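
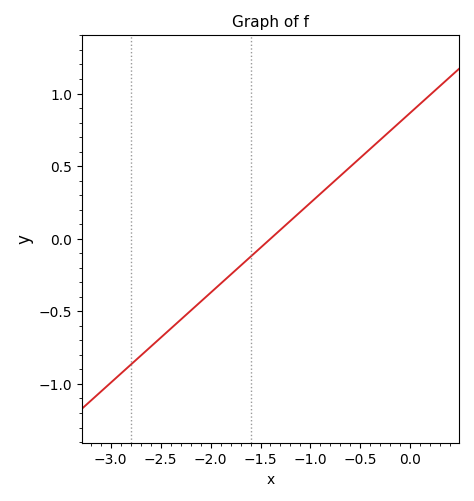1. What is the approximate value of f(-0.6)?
0.496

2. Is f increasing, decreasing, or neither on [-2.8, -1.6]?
increasing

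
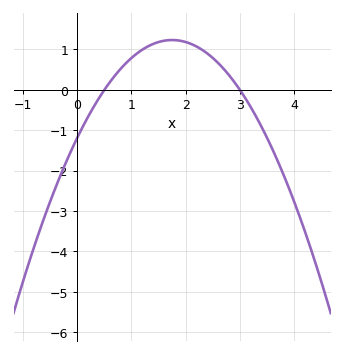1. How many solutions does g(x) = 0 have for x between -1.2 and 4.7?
2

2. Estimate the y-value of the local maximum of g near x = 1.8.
1.23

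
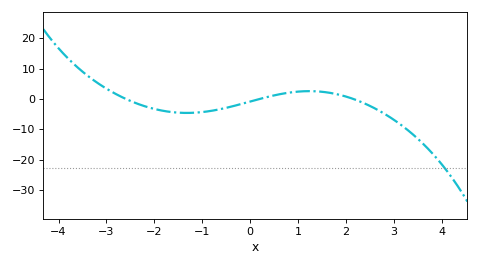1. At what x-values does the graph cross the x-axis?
-2.59, 0.199, 2.16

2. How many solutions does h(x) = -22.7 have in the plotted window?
1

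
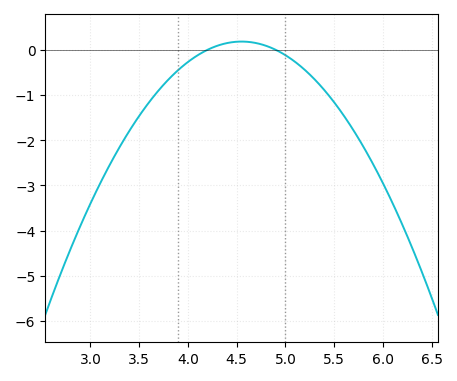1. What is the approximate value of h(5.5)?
-1.2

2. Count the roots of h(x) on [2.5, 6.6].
2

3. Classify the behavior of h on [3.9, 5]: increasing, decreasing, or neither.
neither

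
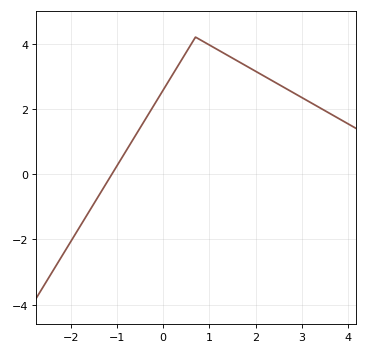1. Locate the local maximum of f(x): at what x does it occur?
0.702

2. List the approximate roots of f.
-1.11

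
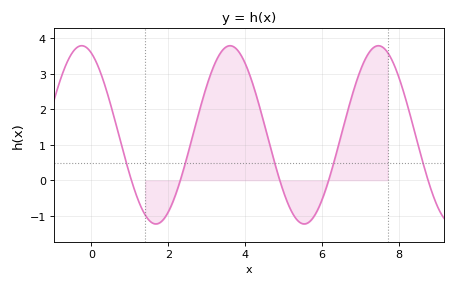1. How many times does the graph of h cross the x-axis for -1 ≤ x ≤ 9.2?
5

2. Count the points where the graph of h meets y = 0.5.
5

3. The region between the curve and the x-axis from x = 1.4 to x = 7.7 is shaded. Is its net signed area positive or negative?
positive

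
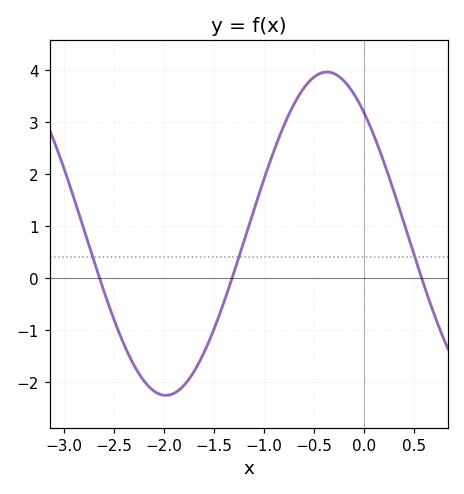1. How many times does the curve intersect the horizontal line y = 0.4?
3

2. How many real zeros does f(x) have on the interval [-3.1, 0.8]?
3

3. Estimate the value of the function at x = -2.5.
-0.799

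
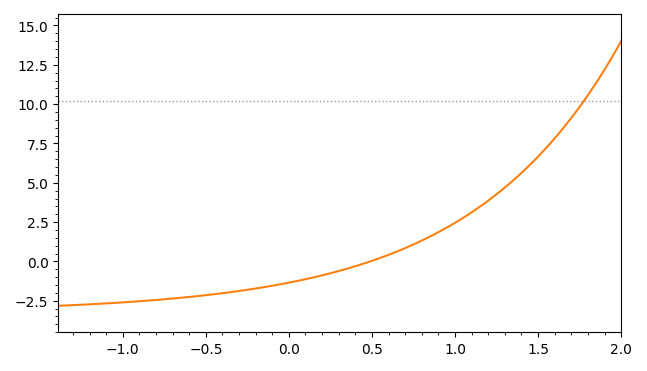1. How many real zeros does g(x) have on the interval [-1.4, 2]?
1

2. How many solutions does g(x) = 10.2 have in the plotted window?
1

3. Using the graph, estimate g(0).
-1.35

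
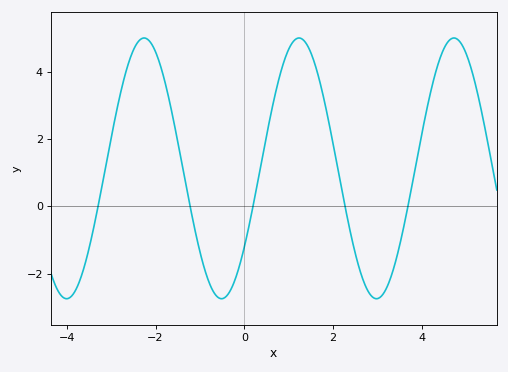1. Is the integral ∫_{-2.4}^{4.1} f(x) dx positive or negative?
positive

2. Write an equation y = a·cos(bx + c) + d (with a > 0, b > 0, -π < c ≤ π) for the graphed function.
y = 3.88cos(1.8x - 2.22) + 1.13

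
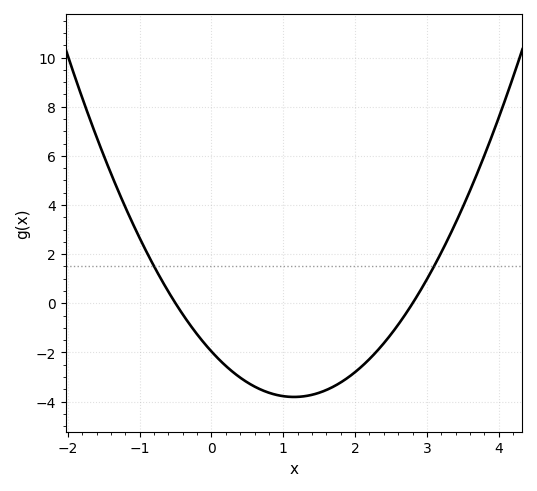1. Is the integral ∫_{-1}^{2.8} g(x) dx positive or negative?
negative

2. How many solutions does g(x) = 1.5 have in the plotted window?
2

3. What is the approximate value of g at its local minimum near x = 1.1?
-3.81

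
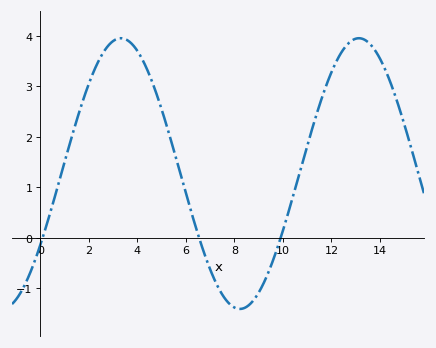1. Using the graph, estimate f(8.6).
-1.3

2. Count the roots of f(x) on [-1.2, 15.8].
3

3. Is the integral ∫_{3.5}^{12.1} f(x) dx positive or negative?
positive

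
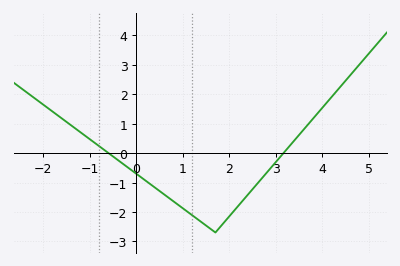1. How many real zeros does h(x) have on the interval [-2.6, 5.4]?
2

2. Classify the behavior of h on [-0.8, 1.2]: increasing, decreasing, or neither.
decreasing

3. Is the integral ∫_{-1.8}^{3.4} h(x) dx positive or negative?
negative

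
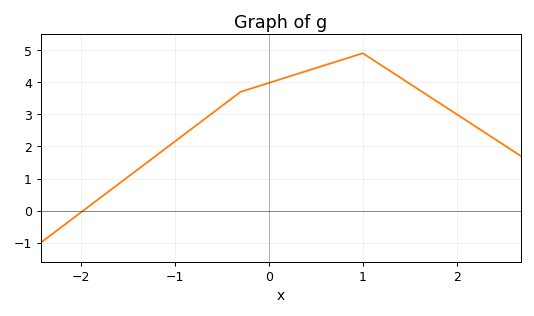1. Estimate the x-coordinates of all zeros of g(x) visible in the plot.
-1.98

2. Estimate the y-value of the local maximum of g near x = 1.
4.9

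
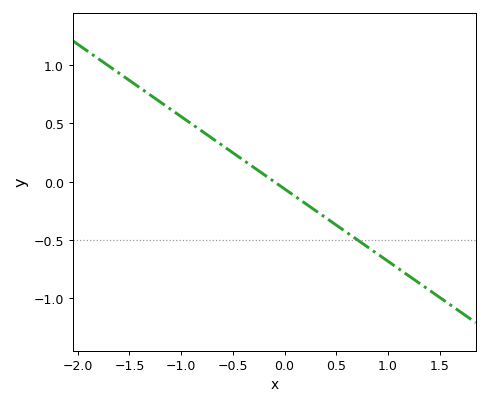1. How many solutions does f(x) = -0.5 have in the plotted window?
1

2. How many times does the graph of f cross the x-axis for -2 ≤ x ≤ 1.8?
1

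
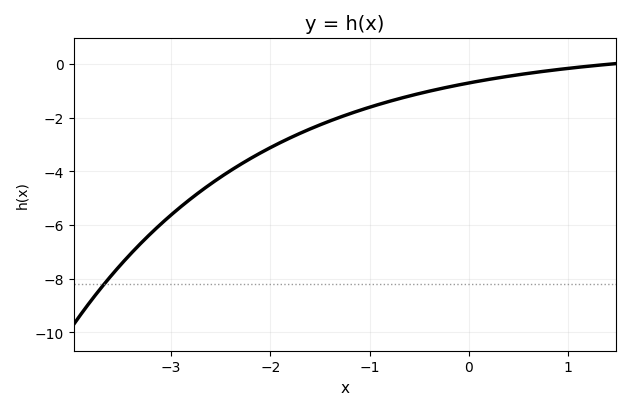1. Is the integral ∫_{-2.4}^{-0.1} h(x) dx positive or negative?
negative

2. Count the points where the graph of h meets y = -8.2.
1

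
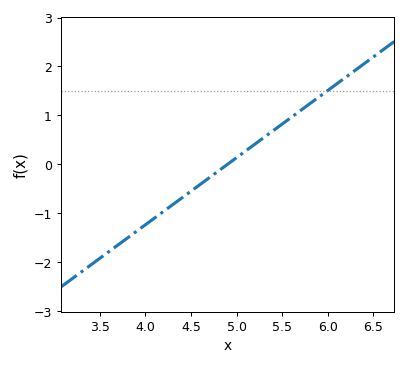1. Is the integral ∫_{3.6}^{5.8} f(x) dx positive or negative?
negative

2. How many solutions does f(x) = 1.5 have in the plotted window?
1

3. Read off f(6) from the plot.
1.5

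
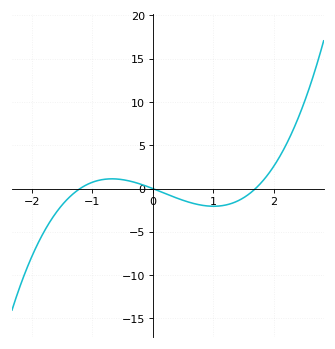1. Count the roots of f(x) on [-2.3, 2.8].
3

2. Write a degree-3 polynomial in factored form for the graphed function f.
y = 1.33(x + 1.2)(x - 0)(x - 1.7)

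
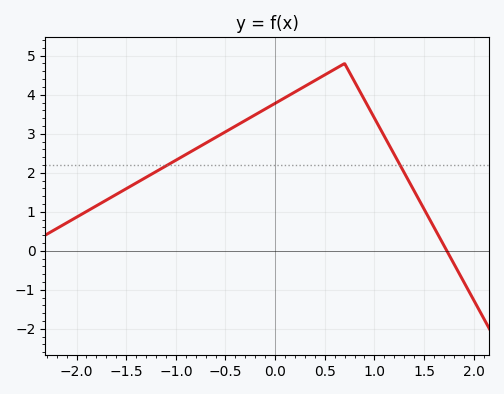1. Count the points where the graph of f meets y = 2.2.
2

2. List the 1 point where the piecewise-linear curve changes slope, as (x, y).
(0.7, 4.8)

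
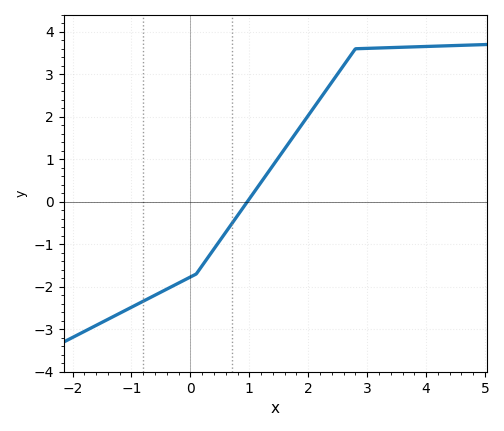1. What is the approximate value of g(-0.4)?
-2.06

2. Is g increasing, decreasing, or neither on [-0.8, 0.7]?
increasing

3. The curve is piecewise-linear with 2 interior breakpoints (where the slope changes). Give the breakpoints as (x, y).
(0.1, -1.7); (2.8, 3.6)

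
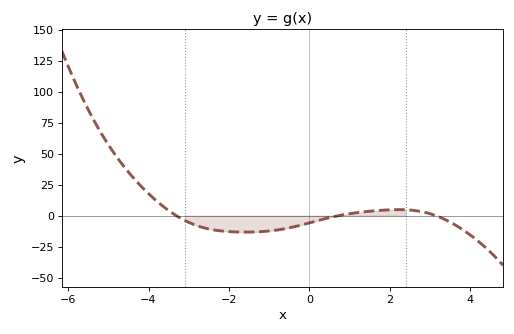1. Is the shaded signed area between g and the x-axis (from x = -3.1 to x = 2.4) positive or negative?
negative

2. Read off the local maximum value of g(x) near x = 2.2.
4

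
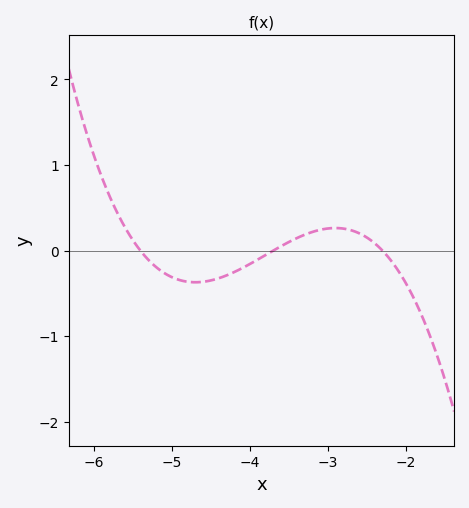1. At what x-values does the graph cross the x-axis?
-5.4, -3.7, -2.3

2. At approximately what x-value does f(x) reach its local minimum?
-4.7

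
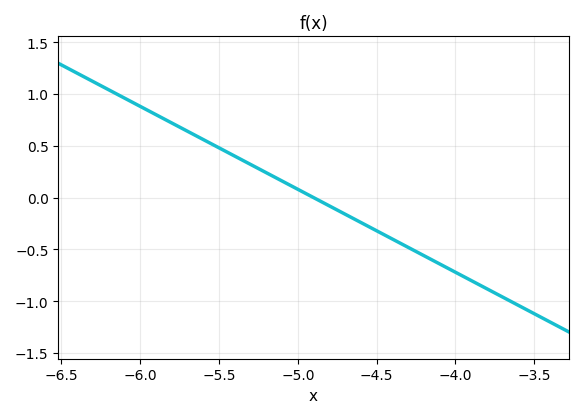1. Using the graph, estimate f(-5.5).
0.48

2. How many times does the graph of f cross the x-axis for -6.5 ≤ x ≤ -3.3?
1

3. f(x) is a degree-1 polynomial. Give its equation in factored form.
y = -0.8(x + 4.9)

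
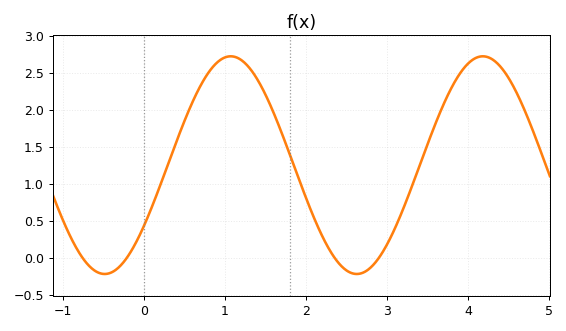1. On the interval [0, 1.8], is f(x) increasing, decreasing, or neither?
neither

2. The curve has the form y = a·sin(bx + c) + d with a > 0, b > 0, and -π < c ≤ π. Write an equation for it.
y = 1.47sin(2x - 0.59) + 1.25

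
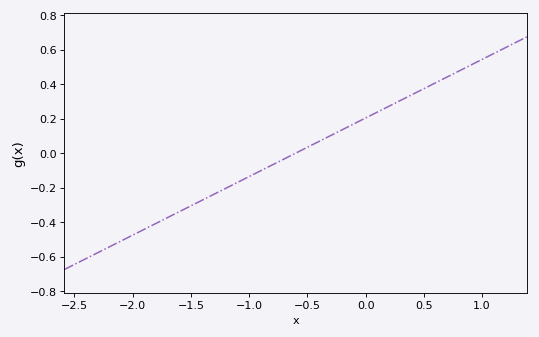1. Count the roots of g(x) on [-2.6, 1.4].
1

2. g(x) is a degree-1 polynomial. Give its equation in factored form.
y = 0.34(x + 0.6)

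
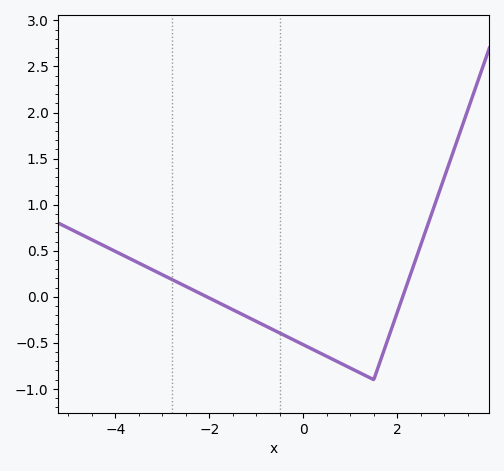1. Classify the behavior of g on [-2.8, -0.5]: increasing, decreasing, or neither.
decreasing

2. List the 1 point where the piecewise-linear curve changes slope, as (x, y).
(1.5, -0.9)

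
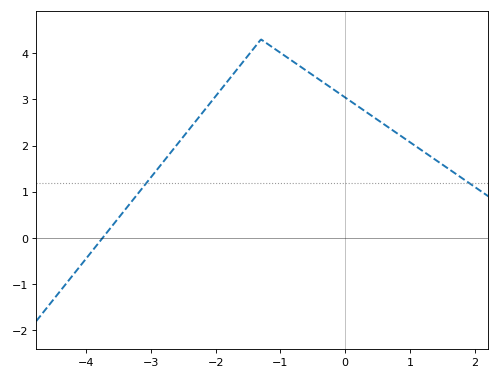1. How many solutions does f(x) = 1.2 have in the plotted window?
2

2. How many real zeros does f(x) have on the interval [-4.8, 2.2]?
1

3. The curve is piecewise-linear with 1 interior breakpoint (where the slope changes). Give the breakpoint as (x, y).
(-1.3, 4.3)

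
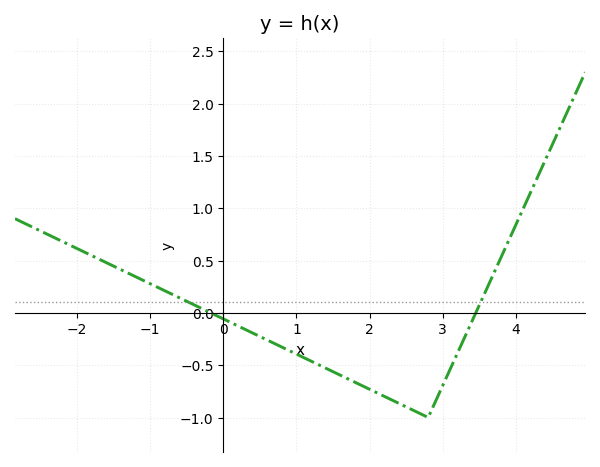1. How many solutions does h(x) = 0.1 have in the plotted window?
2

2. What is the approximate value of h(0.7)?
-0.3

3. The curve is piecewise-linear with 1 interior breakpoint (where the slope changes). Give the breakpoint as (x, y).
(2.8, -1)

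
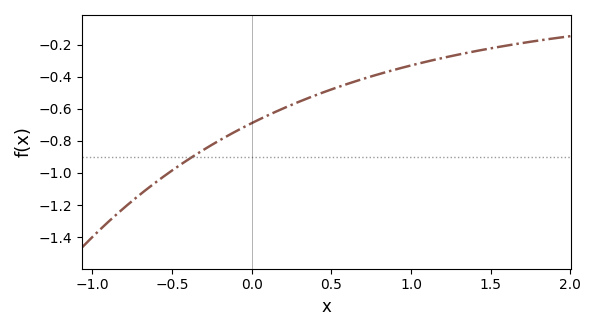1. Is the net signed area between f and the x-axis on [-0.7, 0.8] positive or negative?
negative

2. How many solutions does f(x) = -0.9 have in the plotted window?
1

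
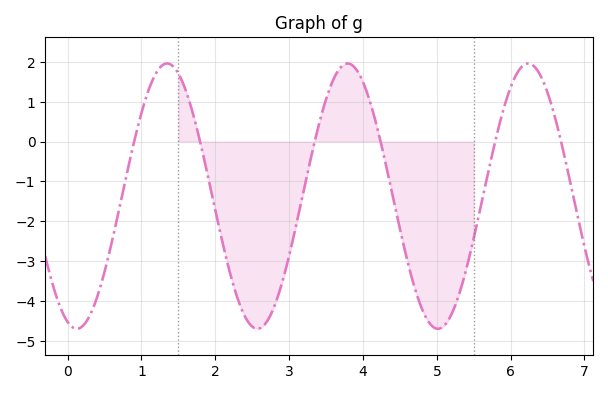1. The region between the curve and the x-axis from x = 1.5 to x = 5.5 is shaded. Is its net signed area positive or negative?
negative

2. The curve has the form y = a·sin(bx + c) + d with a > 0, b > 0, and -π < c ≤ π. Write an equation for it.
y = 3.33sin(2.6x - 1.9) - 1.37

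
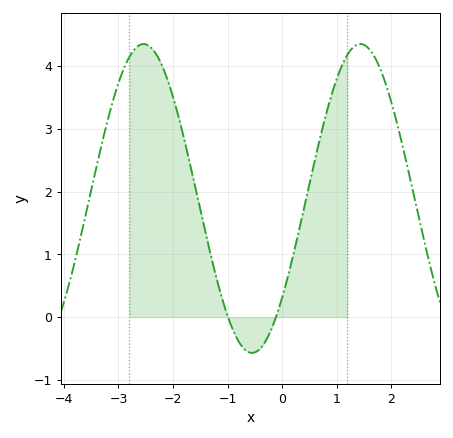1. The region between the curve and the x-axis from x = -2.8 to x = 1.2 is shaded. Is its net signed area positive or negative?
positive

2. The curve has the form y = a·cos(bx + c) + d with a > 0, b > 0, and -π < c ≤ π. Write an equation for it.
y = 2.46cos(1.6x - 2.3) + 1.89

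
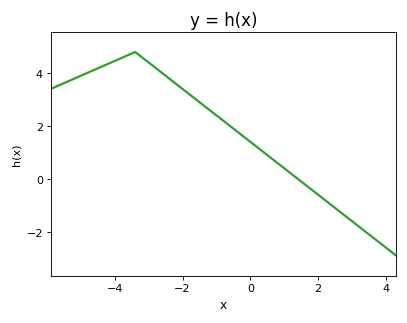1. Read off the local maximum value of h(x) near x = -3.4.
4.8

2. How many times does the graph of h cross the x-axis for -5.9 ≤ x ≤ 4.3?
1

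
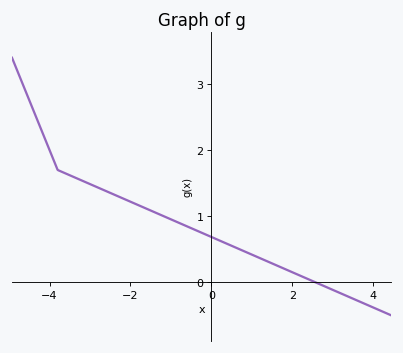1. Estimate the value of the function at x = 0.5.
0.6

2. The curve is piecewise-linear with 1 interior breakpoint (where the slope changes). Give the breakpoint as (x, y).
(-3.8, 1.7)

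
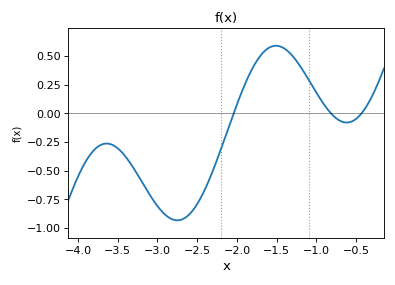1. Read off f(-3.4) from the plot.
-0.38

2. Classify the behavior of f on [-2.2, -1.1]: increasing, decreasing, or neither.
neither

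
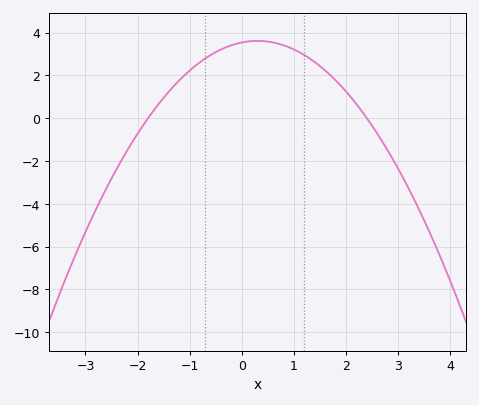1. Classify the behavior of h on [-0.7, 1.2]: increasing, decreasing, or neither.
neither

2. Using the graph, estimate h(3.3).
-3.76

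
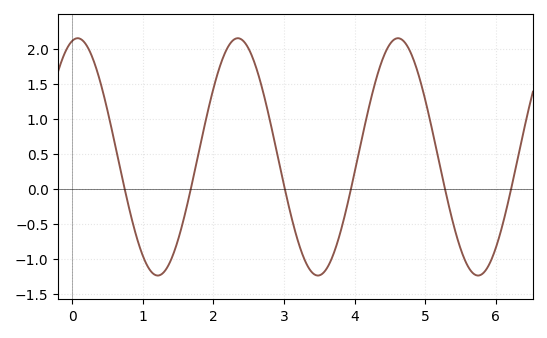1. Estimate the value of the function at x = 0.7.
0.2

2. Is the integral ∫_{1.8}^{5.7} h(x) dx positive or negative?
positive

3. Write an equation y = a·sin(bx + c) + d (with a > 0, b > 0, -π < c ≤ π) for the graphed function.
y = 1.7sin(2.8x + 1.4) + 0.46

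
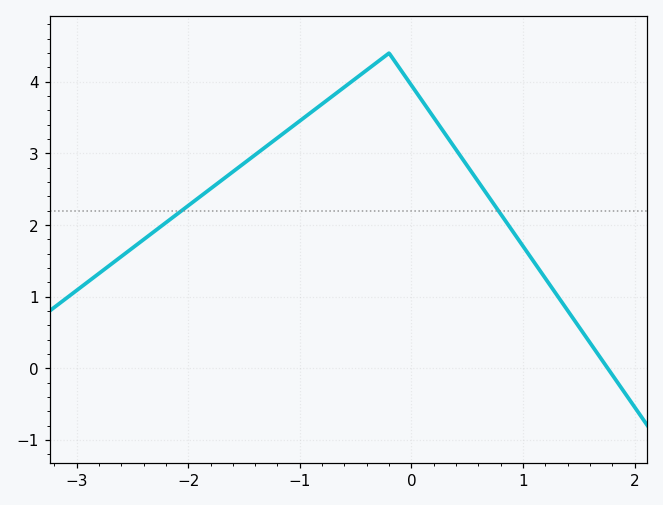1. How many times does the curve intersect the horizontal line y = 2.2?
2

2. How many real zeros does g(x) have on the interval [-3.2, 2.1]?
1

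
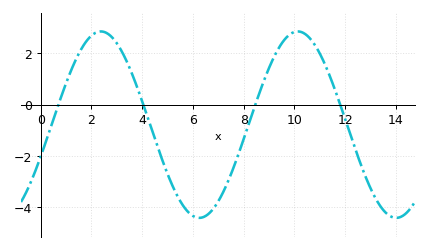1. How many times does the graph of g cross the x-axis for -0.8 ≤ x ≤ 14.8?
4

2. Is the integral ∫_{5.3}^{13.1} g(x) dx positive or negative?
negative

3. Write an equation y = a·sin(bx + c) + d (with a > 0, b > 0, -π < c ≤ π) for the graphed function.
y = 3.64sin(0.81x - 0.35) - 0.78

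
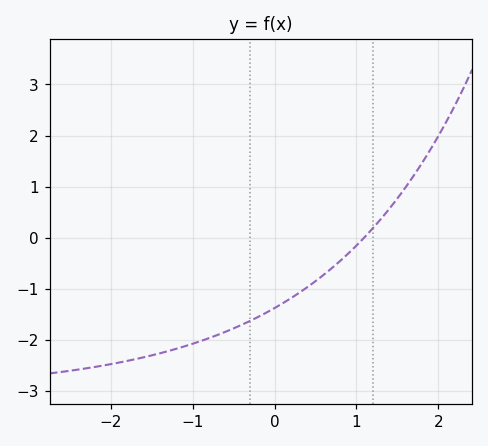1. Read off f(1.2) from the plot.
0.182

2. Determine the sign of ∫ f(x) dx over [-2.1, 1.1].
negative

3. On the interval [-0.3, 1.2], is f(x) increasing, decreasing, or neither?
increasing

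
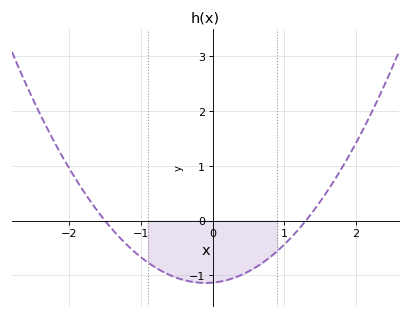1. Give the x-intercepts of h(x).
-1.5, 1.3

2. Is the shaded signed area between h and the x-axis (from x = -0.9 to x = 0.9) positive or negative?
negative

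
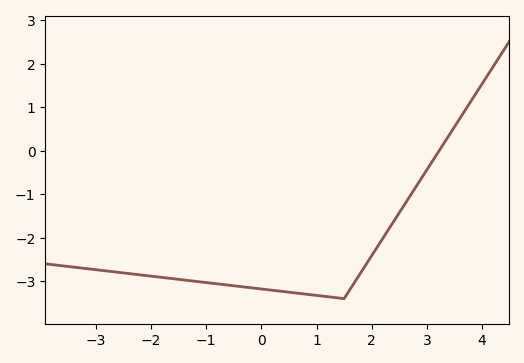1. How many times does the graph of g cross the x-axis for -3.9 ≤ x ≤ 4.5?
1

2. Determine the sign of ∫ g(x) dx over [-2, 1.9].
negative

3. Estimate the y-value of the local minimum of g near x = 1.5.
-3.4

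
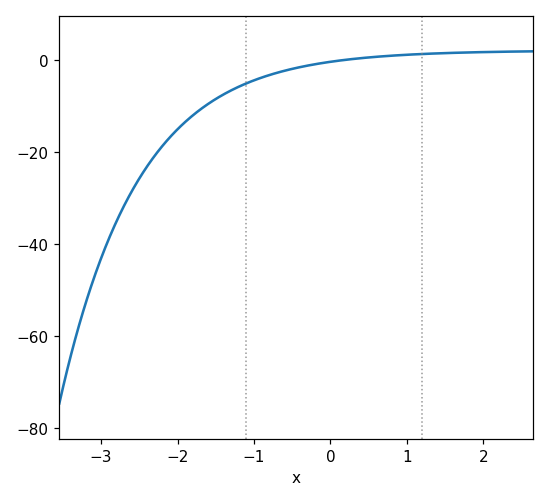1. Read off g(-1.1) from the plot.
-5.03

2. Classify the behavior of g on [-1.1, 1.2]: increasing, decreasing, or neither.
increasing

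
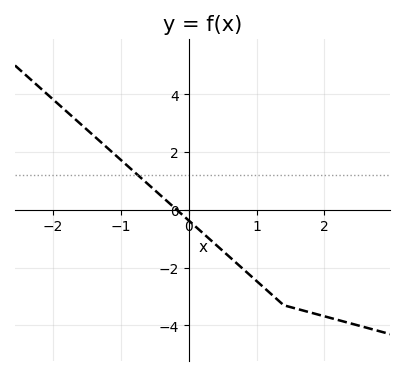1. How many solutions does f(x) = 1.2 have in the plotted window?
1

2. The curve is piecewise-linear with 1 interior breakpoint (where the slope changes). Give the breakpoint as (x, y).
(1.4, -3.3)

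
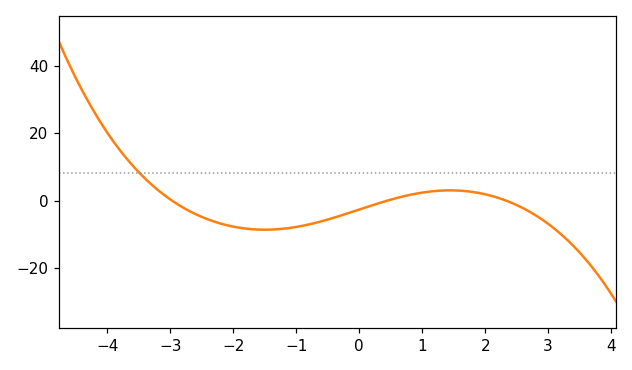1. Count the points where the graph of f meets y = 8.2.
1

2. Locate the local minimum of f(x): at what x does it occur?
-1.5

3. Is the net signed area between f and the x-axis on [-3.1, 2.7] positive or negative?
negative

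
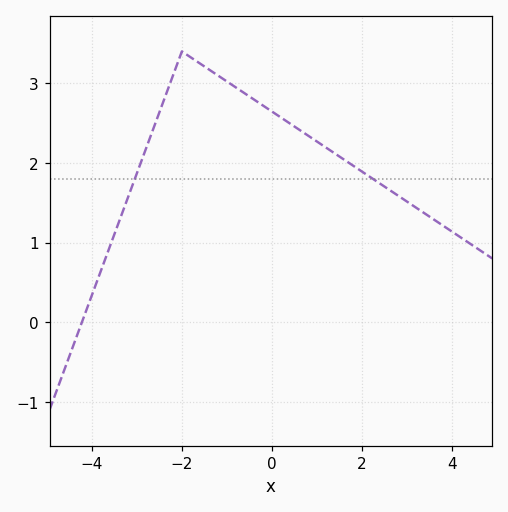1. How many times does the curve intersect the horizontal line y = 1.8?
2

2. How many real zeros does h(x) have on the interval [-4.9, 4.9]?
1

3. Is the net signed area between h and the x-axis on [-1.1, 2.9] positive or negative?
positive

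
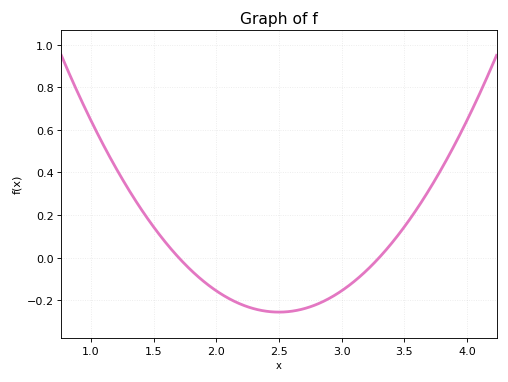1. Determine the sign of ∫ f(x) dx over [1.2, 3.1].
negative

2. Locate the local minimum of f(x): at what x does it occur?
2.5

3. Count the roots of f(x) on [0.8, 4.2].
2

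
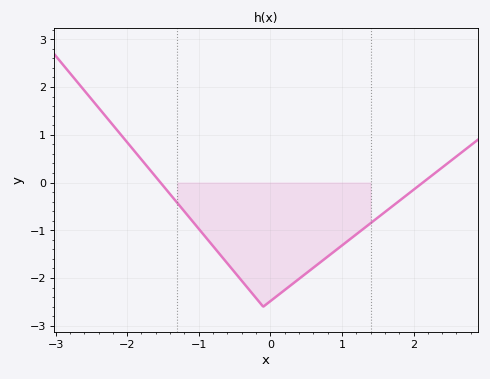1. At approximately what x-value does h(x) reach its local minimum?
-0.1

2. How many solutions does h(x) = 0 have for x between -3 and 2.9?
2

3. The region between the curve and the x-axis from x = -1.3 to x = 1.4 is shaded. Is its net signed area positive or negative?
negative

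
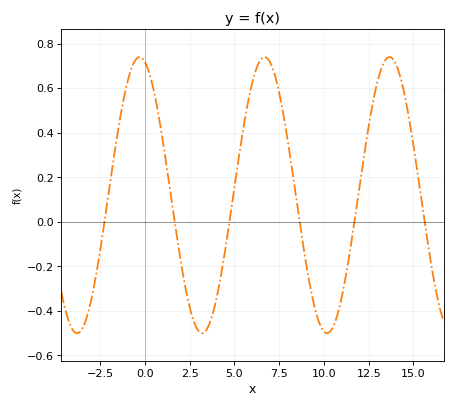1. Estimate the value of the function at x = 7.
0.715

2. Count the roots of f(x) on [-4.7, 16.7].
6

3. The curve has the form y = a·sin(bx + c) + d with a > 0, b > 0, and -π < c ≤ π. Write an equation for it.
y = 0.62sin(0.9x + 1.84) + 0.12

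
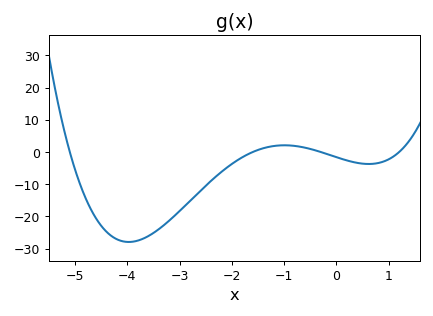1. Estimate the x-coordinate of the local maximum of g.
-1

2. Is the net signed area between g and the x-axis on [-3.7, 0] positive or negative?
negative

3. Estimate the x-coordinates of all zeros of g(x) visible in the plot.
-5.1, -1.6, -0.3, 1.2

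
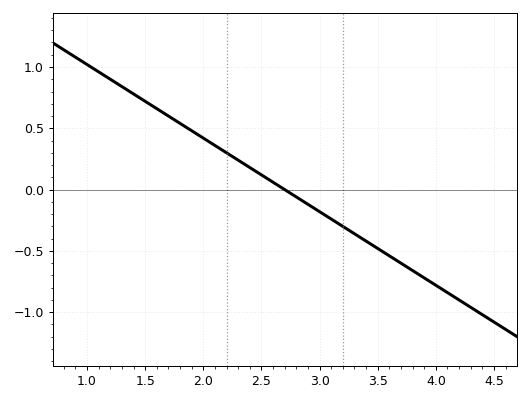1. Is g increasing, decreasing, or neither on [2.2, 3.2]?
decreasing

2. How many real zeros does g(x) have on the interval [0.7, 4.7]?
1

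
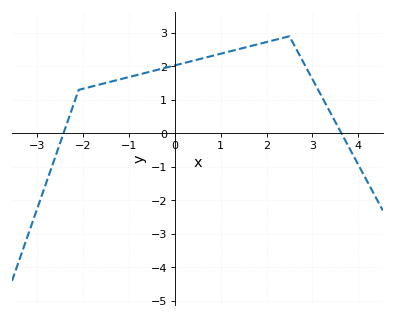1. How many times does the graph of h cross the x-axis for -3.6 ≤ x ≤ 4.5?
2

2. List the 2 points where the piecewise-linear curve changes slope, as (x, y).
(-2.1, 1.3); (2.5, 2.9)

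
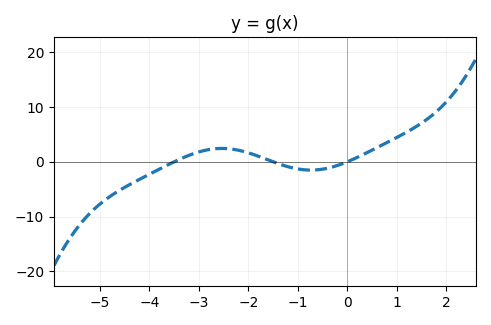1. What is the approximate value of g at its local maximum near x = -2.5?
2.45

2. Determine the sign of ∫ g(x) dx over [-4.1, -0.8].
positive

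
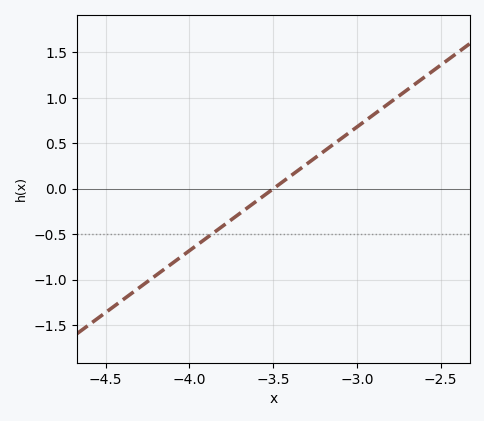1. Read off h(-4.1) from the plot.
-0.8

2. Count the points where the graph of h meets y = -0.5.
1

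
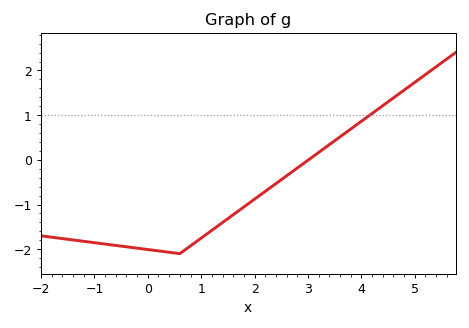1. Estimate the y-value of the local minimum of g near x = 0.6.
-2.1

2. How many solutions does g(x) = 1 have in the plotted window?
1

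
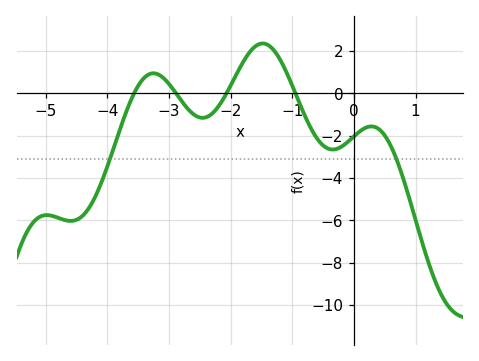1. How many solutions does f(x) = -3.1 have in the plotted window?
2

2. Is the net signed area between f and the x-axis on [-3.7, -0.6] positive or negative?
positive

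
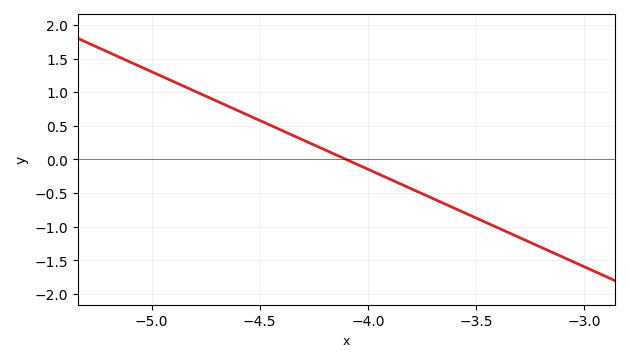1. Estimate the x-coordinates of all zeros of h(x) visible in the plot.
-4.1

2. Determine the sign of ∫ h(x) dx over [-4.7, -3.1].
negative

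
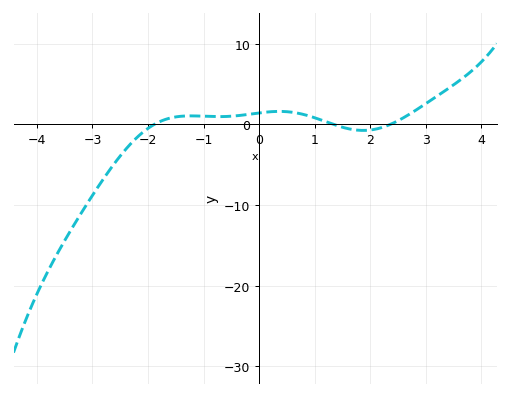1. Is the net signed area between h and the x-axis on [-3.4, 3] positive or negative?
negative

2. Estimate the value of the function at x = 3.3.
3.96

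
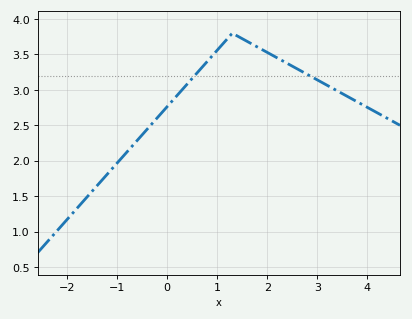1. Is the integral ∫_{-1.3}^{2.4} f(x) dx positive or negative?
positive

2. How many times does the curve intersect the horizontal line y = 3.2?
2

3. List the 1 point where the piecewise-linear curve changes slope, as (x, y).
(1.3, 3.8)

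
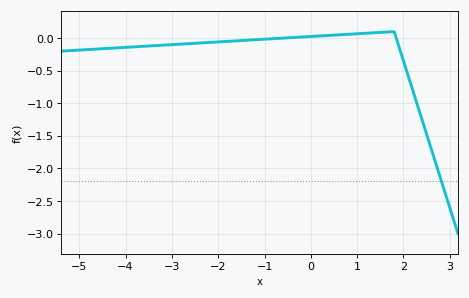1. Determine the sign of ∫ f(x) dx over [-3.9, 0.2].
negative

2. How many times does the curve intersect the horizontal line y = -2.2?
1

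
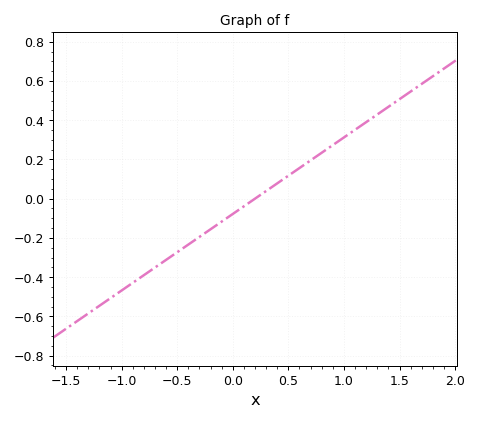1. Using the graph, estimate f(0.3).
0.039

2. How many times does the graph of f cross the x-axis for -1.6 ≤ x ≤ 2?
1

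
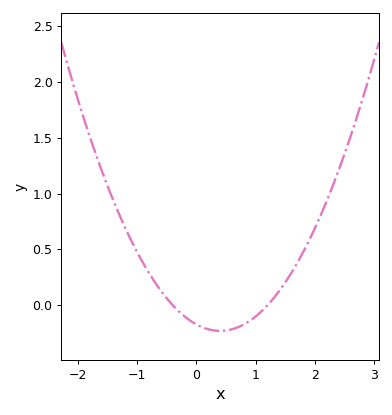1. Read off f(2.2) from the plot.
0.936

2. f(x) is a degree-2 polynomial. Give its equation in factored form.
y = 0.36(x + 0.4)(x - 1.2)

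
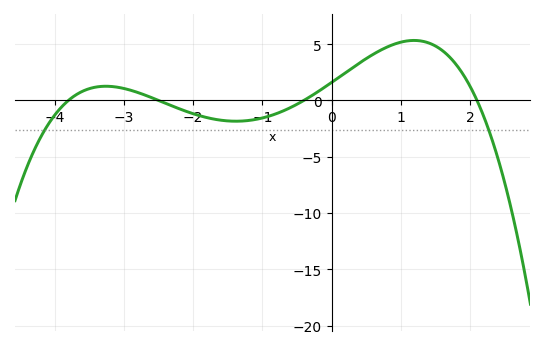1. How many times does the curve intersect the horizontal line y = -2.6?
2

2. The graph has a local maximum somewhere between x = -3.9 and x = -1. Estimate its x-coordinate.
-3.3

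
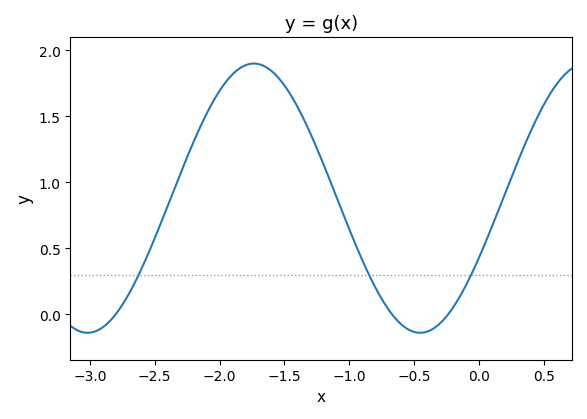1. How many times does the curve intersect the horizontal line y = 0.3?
3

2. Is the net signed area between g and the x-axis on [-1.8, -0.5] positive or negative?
positive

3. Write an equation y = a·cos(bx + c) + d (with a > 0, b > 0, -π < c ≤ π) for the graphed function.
y = 1.02cos(2.45x - 2.03) + 0.88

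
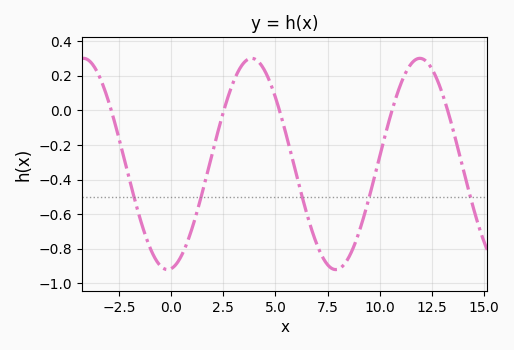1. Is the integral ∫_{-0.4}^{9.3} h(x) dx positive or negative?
negative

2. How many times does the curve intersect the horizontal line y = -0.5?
5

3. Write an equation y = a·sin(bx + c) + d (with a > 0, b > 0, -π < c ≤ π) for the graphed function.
y = 0.61sin(0.78x - 1.4) - 0.31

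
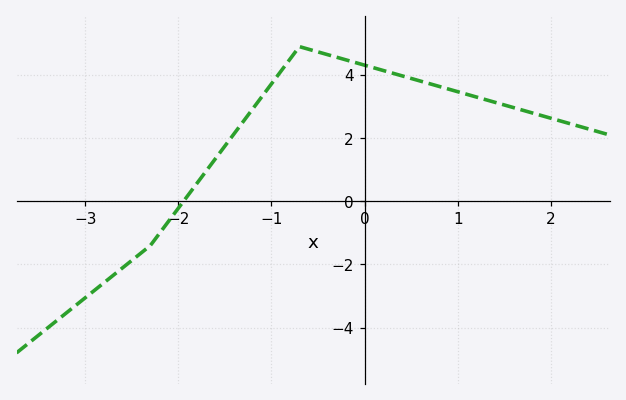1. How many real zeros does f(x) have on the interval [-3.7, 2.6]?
1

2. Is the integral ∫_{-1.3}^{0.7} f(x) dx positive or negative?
positive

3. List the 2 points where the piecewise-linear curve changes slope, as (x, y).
(-2.3, -1.4); (-0.7, 4.9)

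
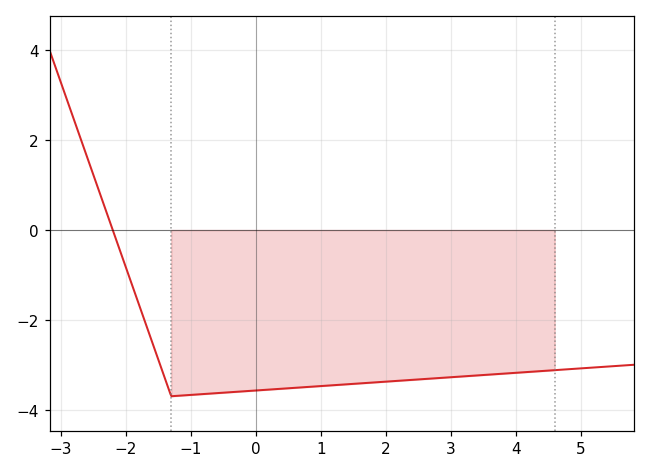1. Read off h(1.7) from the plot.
-3.4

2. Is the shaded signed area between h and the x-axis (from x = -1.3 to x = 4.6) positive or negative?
negative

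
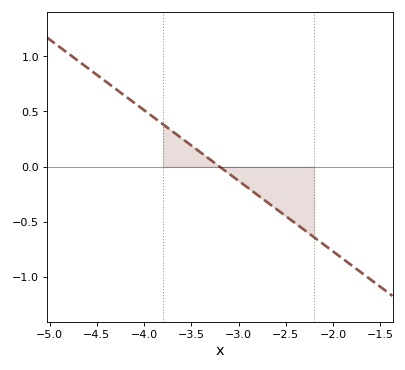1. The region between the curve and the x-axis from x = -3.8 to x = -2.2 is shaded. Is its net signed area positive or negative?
negative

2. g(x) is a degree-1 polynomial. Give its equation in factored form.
y = -0.64(x + 3.2)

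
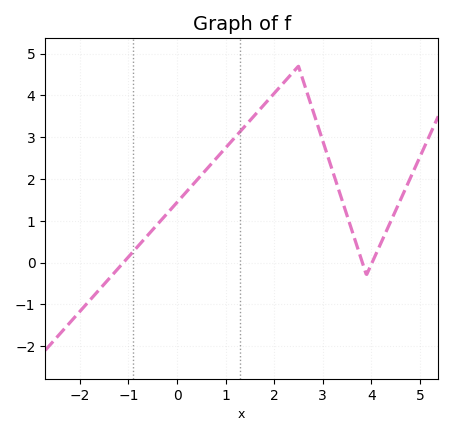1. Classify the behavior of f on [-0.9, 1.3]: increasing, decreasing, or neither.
increasing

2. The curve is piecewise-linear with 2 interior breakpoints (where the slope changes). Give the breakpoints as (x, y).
(2.5, 4.7); (3.9, -0.3)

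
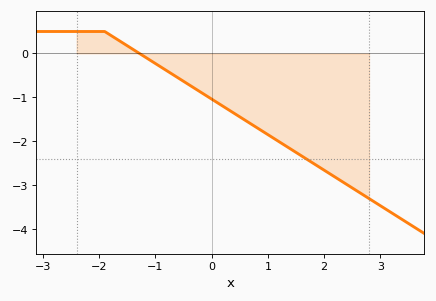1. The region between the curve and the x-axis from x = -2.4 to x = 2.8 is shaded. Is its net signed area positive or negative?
negative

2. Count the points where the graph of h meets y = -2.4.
1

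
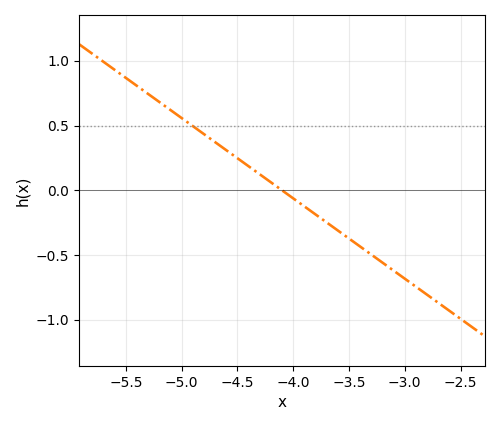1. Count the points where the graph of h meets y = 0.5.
1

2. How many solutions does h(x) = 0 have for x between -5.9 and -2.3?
1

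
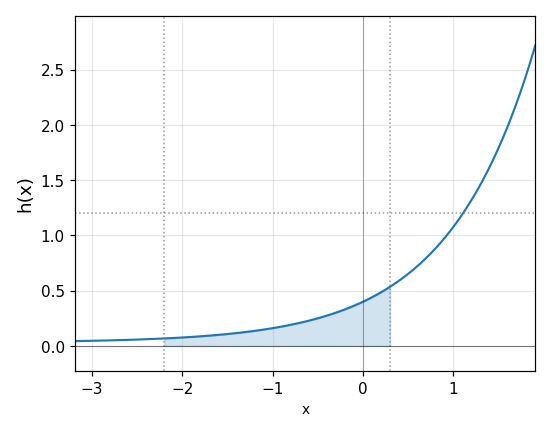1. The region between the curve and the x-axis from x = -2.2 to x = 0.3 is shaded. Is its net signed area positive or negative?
positive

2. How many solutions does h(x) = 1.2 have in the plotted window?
1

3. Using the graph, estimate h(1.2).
1.3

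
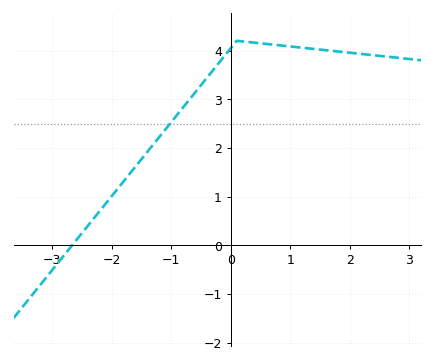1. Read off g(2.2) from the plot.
3.93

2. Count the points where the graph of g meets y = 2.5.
1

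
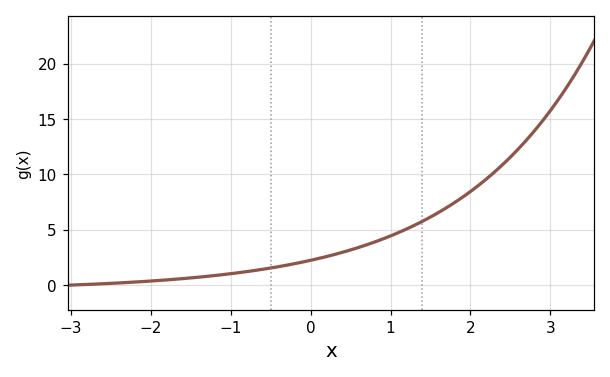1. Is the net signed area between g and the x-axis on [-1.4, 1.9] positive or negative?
positive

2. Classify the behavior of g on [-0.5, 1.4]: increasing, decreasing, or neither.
increasing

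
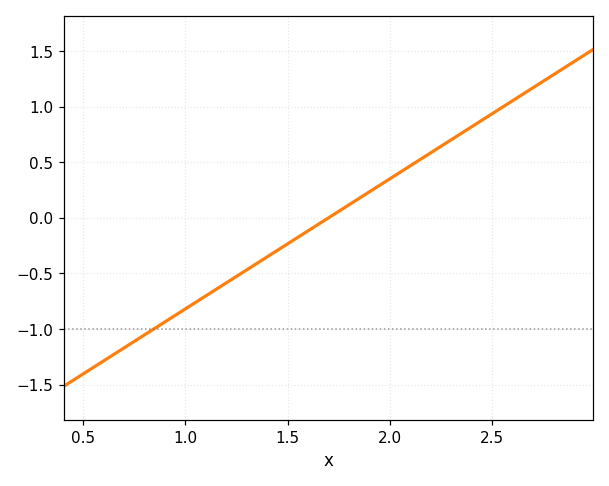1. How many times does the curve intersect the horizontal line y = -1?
1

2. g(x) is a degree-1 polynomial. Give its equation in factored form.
y = 1.17(x - 1.7)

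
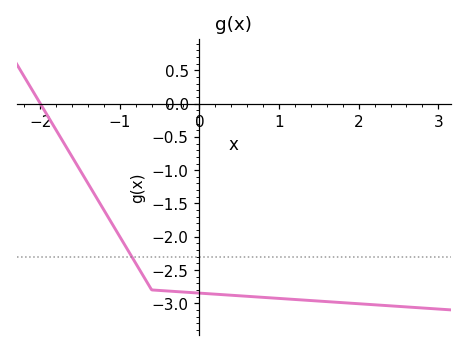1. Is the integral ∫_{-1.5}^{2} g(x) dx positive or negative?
negative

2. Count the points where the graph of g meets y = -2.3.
1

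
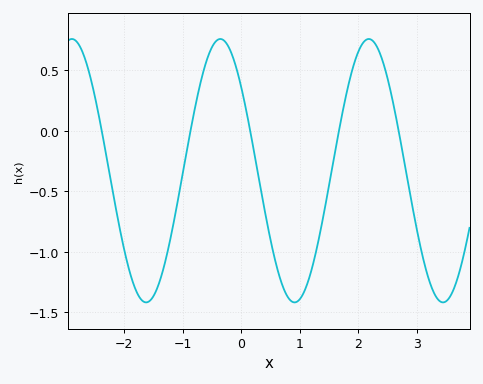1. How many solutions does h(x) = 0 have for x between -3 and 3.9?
5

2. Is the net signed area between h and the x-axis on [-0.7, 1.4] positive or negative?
negative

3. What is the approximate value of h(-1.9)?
-1.17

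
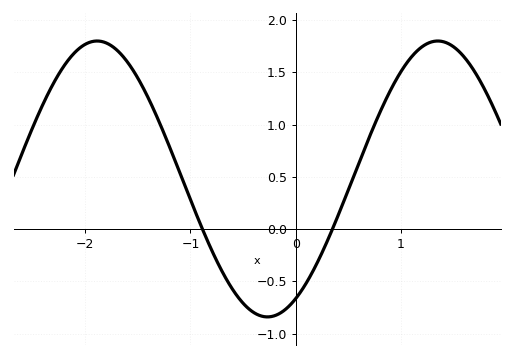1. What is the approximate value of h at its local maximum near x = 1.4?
1.8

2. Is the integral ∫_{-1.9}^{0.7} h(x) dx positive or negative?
positive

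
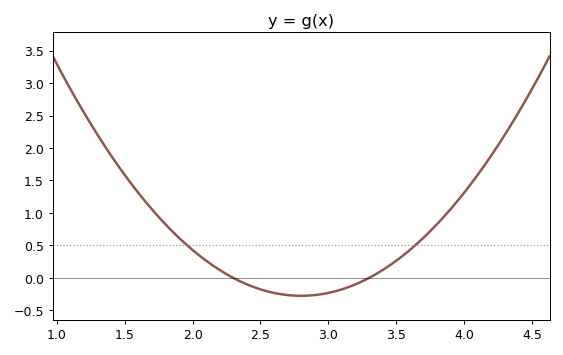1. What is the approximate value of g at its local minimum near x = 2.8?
-0.275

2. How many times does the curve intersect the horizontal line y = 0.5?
2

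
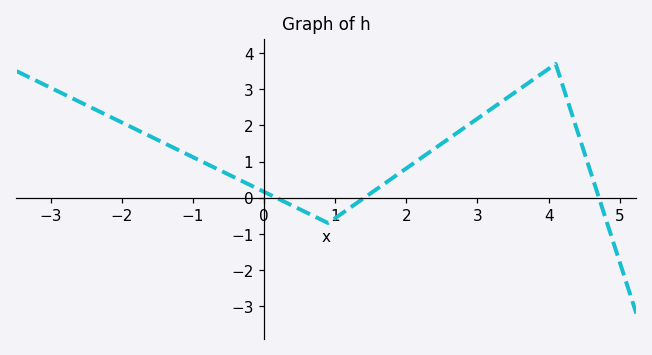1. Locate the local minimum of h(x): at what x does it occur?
0.8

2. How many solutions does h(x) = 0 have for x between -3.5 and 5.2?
3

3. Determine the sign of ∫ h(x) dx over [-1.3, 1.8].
positive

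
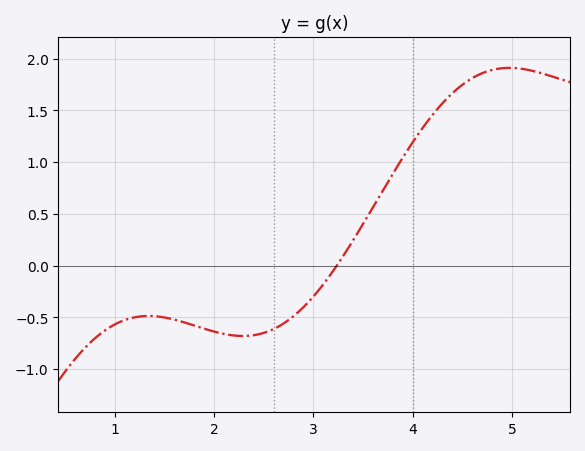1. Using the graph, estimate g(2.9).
-0.402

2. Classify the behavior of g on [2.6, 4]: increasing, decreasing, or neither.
increasing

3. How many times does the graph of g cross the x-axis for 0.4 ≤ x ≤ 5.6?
1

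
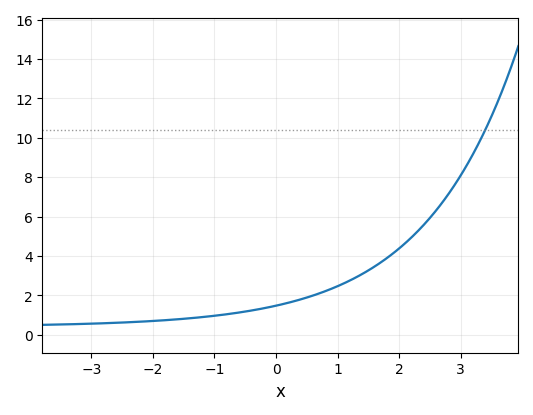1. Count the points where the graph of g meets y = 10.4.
1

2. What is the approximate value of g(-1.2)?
0.89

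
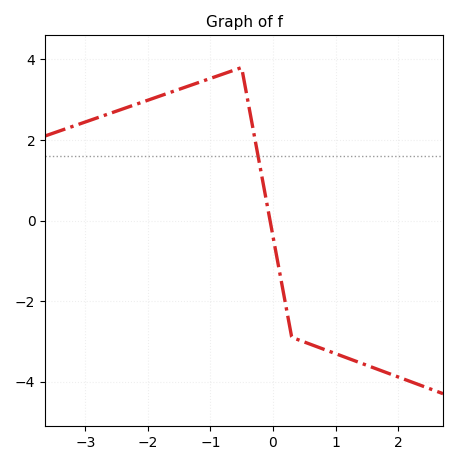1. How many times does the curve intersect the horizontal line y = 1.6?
1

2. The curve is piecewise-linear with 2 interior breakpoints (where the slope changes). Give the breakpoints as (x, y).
(-0.5, 3.8); (0.3, -2.9)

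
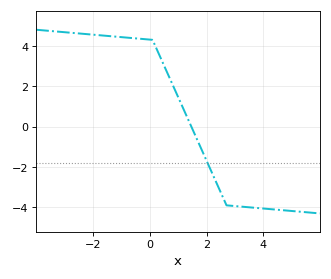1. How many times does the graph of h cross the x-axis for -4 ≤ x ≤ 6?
1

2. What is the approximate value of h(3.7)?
-4.02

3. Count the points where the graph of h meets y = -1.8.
1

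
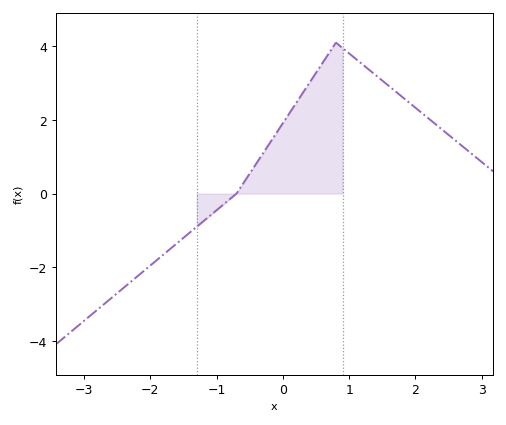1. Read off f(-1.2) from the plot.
-0.751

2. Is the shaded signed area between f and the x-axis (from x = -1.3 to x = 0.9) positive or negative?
positive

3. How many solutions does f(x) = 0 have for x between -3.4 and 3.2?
1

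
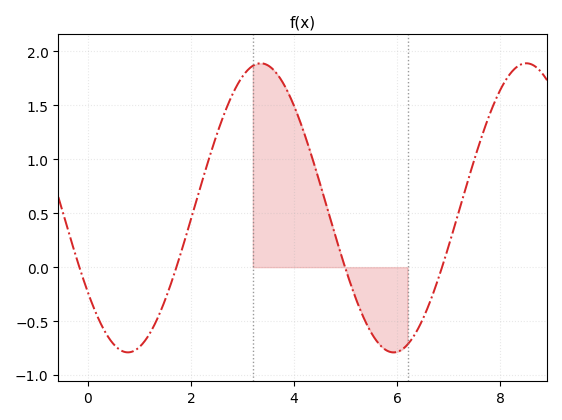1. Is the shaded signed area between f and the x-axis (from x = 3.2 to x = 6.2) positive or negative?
positive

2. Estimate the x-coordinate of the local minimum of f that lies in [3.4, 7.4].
6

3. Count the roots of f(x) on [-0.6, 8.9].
4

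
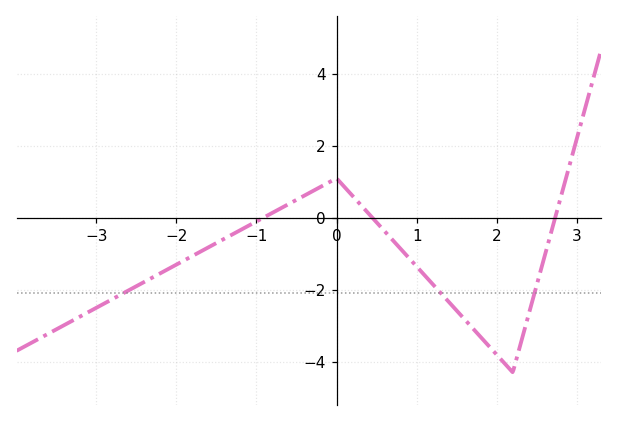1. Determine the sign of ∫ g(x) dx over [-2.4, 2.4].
negative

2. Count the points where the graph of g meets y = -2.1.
3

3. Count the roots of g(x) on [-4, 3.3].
3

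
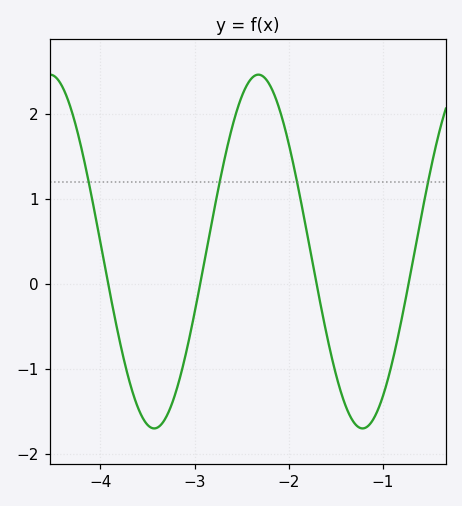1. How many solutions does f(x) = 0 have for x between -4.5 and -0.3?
4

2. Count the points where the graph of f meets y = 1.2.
4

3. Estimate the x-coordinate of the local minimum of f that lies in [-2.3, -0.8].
-1.21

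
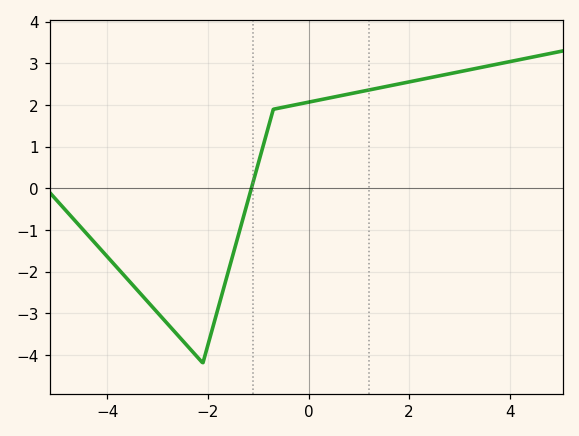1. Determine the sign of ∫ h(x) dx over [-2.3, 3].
positive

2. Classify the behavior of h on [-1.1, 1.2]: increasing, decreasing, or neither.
increasing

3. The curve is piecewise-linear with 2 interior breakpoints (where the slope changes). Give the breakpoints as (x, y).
(-2.1, -4.2); (-0.7, 1.9)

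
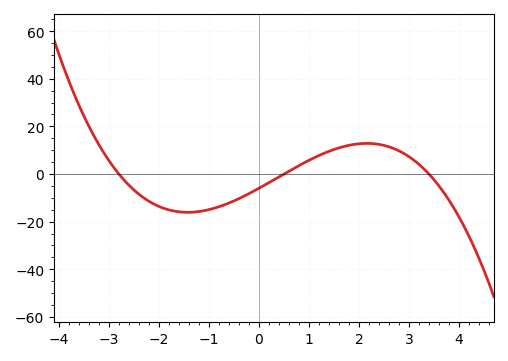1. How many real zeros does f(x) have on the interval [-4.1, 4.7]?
3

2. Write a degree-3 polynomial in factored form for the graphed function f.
y = -1.26(x + 2.8)(x - 0.5)(x - 3.4)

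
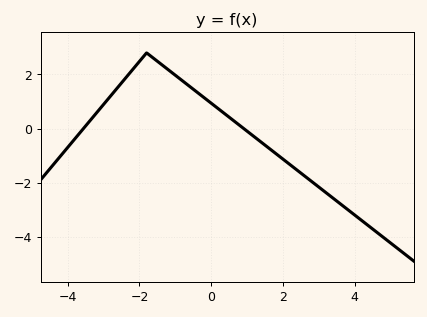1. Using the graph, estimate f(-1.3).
2.2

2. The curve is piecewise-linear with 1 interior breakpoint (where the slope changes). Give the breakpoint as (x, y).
(-1.8, 2.8)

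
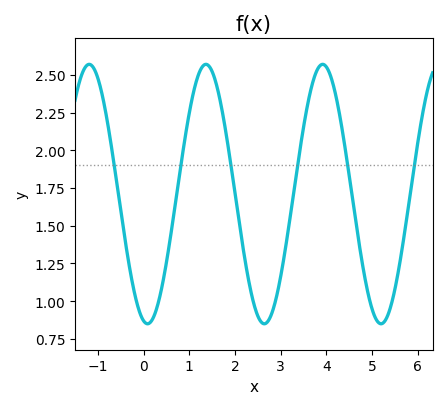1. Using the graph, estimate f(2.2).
1.3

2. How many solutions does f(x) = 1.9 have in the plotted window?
6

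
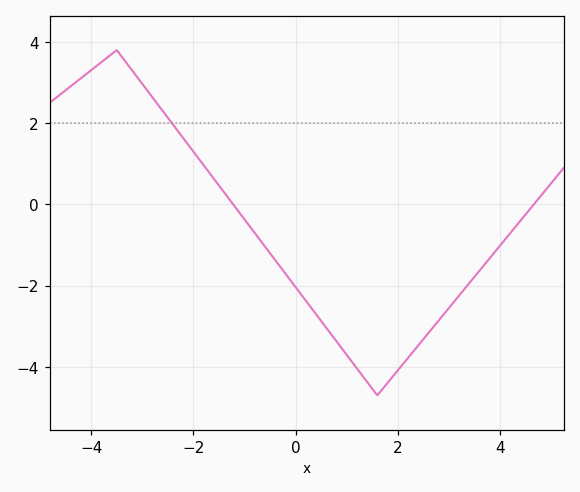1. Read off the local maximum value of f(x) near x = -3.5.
3.8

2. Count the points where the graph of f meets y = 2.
1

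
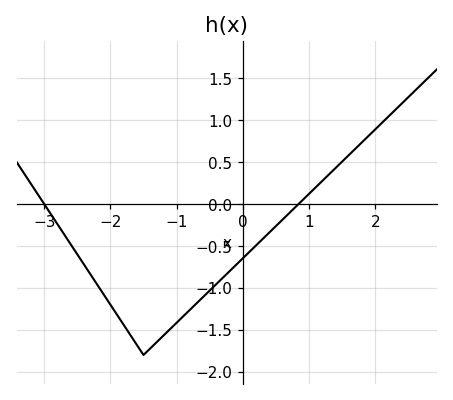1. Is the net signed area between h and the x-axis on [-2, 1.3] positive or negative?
negative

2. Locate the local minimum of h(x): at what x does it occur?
-1.5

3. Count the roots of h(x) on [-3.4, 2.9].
2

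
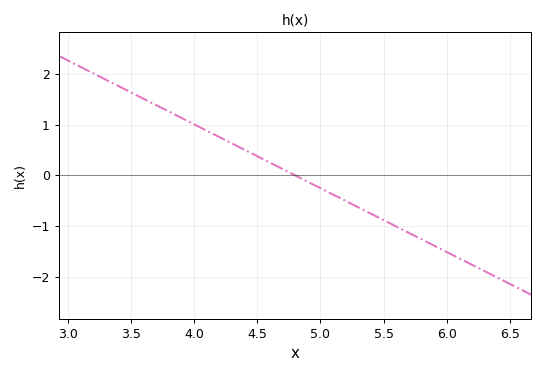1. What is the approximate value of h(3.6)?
1.51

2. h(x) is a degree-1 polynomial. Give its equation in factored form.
y = -1.26(x - 4.8)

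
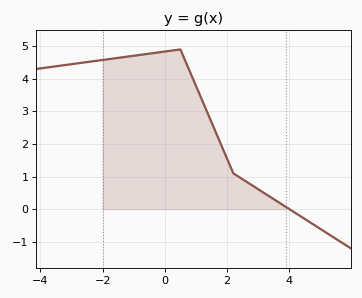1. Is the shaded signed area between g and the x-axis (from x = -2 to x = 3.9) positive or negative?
positive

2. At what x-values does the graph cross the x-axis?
4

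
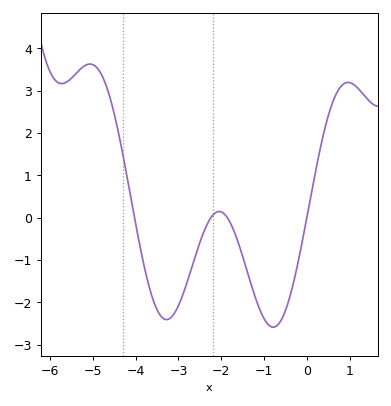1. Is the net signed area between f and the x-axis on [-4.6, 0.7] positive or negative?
negative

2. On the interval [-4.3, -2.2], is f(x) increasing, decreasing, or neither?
neither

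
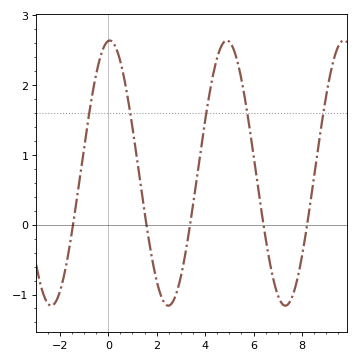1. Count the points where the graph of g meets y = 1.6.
5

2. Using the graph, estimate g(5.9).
1.23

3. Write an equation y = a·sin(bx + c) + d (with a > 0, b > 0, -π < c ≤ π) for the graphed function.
y = 1.9sin(1.3x + 1.49) + 0.74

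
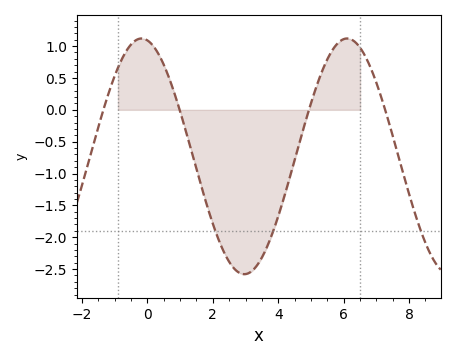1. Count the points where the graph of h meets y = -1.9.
3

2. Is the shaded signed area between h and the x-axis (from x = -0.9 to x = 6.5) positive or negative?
negative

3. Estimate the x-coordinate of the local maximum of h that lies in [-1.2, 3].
-0.181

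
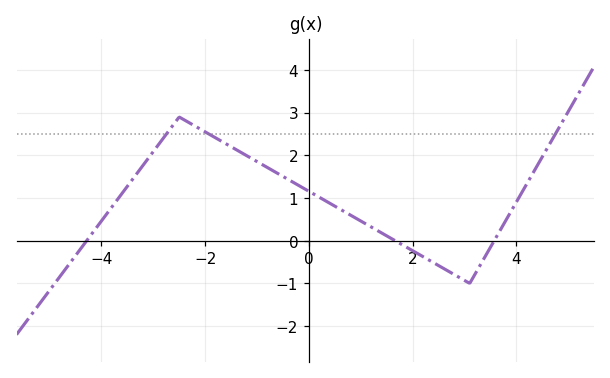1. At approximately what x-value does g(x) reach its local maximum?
-2.4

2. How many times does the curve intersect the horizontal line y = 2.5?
3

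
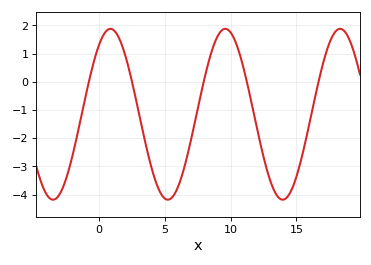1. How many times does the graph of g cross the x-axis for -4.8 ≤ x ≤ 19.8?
5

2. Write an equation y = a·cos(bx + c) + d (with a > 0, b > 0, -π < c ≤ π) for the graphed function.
y = 3.03cos(0.72x - 0.622) - 1.15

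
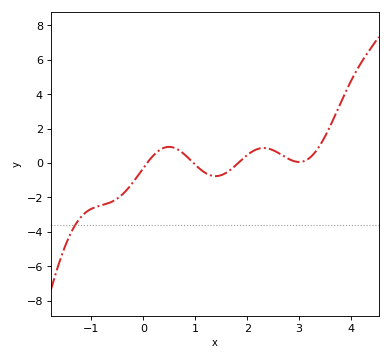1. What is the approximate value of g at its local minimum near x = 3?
0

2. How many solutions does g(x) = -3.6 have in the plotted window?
1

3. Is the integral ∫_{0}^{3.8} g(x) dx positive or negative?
positive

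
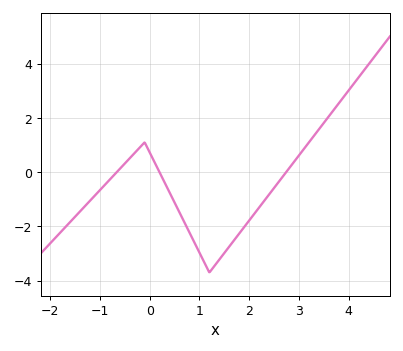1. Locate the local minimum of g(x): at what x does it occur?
1.2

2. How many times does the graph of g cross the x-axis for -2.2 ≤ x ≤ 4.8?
3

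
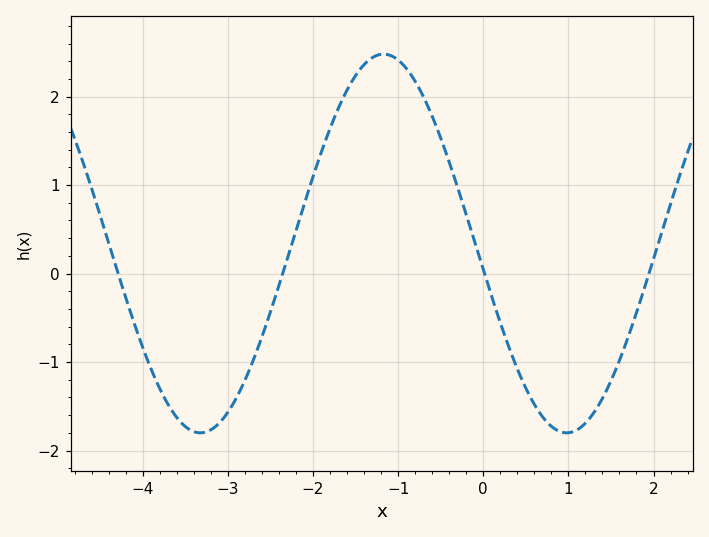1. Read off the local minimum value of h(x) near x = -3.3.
-1.8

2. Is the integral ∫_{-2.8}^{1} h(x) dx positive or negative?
positive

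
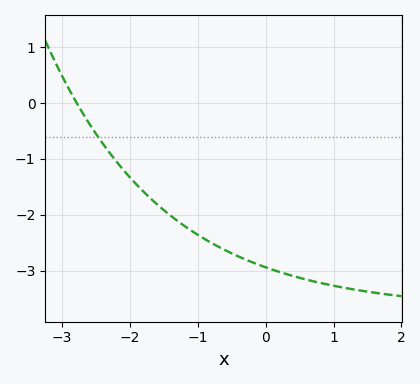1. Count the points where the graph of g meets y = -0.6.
1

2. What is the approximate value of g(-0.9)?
-2.43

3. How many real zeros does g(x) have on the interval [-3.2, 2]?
1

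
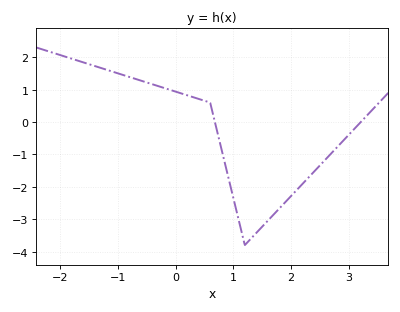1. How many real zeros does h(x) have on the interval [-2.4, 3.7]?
2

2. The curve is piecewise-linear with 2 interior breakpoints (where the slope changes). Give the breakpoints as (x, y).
(0.6, 0.6); (1.2, -3.8)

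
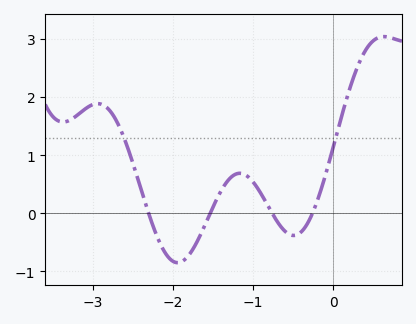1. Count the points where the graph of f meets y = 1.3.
2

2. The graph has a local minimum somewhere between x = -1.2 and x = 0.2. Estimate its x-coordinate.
-0.493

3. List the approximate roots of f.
-2.3, -1.53, -0.763, -0.257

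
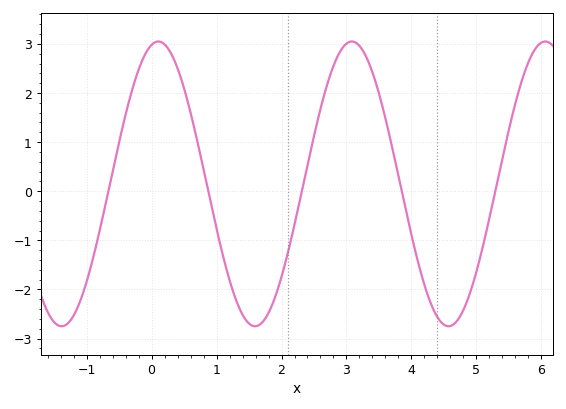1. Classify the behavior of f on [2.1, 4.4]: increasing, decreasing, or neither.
neither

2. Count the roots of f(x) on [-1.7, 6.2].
5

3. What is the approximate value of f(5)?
-1.64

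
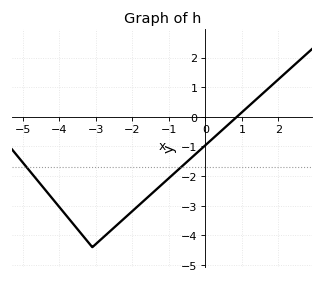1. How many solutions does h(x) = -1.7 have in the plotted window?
2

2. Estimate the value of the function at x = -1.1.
-2.18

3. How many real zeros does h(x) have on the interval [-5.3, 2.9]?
1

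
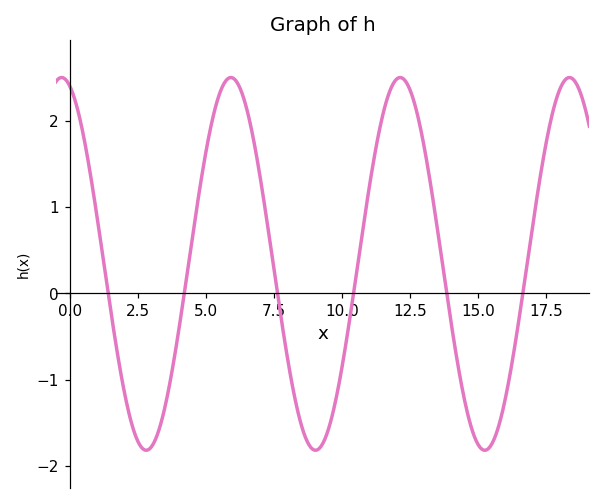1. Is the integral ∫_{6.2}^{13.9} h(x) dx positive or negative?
positive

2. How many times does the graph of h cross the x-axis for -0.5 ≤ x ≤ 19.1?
6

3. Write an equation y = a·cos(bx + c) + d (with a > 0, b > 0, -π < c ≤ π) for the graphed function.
y = 2.16cos(1x + 0.3) + 0.34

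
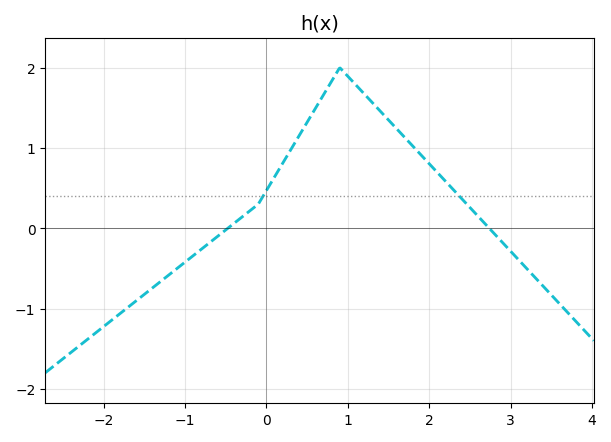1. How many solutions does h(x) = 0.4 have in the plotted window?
2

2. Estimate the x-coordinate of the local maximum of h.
0.901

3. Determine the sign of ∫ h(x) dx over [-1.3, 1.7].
positive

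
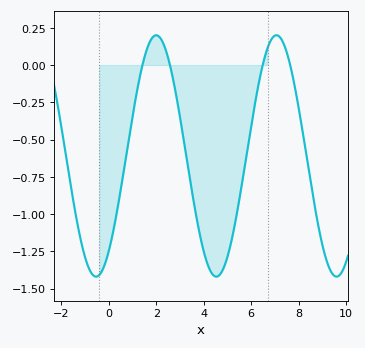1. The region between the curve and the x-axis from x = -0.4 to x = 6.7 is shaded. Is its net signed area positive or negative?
negative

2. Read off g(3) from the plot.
-0.34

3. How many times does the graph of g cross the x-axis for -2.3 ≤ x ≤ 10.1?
4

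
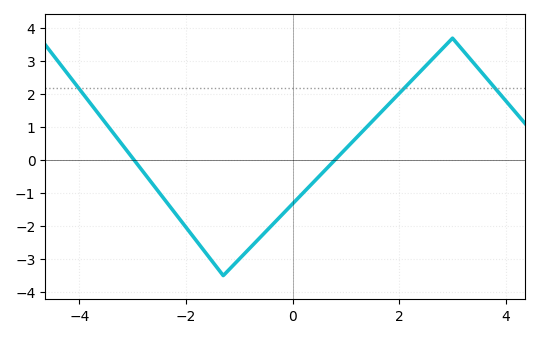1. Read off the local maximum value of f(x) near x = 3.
3.7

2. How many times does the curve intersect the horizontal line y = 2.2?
3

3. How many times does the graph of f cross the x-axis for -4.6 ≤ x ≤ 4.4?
2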